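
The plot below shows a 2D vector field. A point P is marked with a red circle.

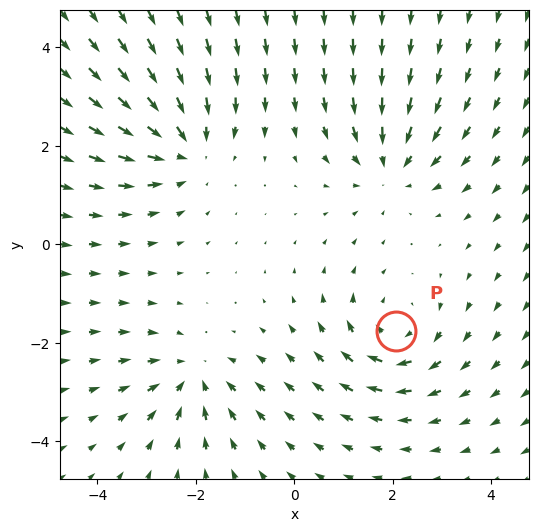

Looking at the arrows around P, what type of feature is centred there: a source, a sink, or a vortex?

vortex

At P (2.1, -1.8) the arrows circulate clockwise. Divergence ≈0, curl about -4 — near-zero divergence with nonzero curl is a vortex.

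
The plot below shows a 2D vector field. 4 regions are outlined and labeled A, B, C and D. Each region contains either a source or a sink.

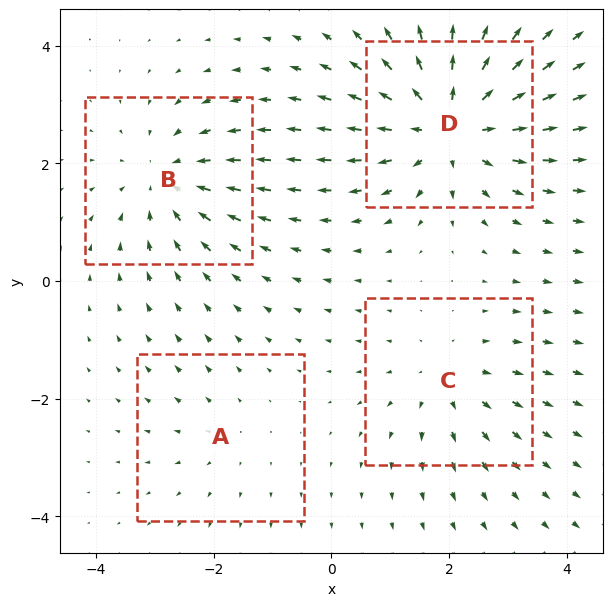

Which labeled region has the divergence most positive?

Divergence at each region's feature centre — A: about +2, B: about -4, C: about +3, D: about +6. Region D is most positive.

D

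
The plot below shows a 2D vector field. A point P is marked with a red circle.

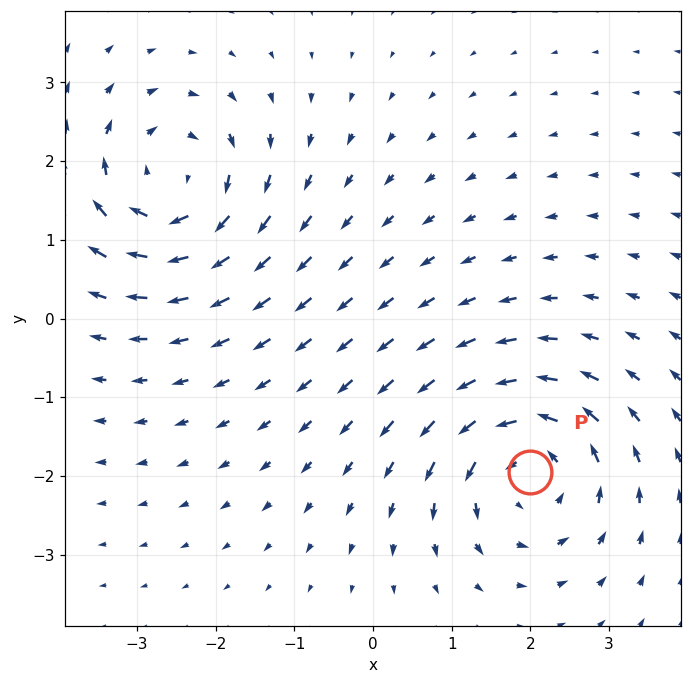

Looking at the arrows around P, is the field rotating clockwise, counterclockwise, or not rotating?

counterclockwise

Near P at (2.0, -2.0) the arrows circulate counterclockwise. The curl (z-component) there is about +4; positive curl means counterclockwise rotation.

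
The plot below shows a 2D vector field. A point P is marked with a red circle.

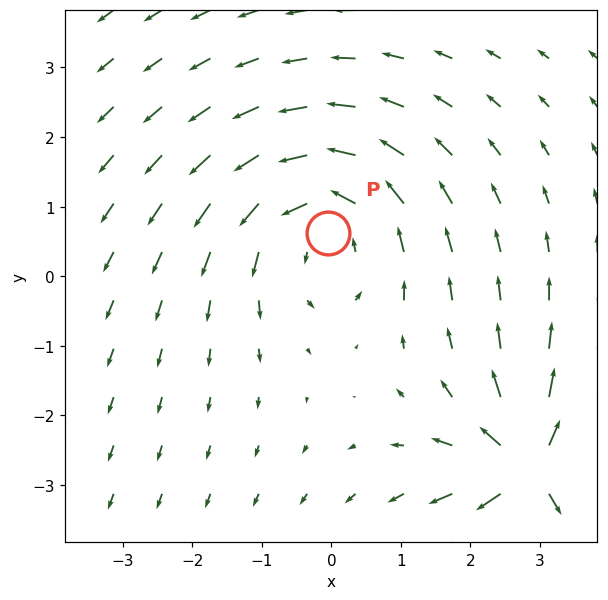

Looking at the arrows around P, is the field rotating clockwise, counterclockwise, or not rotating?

counterclockwise

Near P at (-0.0, 0.6) the arrows circulate counterclockwise. The curl (z-component) there is about +3; positive curl means counterclockwise rotation.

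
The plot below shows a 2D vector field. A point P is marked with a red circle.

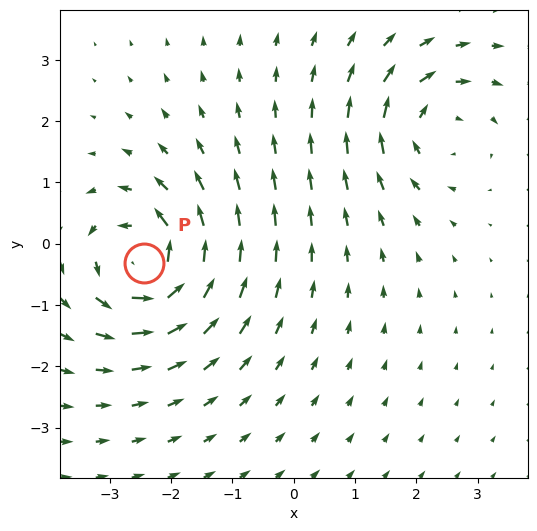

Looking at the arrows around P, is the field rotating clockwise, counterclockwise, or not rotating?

counterclockwise

Near P at (-2.4, -0.3) the arrows circulate counterclockwise. The curl (z-component) there is about +6; positive curl means counterclockwise rotation.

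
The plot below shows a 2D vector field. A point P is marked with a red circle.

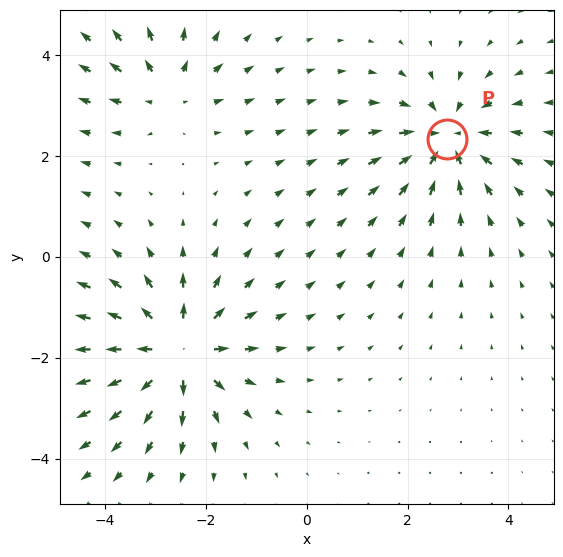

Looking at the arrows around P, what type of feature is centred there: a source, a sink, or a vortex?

At P (2.8, 2.3) the arrows converge inward. Divergence about -5, curl ≈0 — negative divergence with near-zero curl is a sink.

sink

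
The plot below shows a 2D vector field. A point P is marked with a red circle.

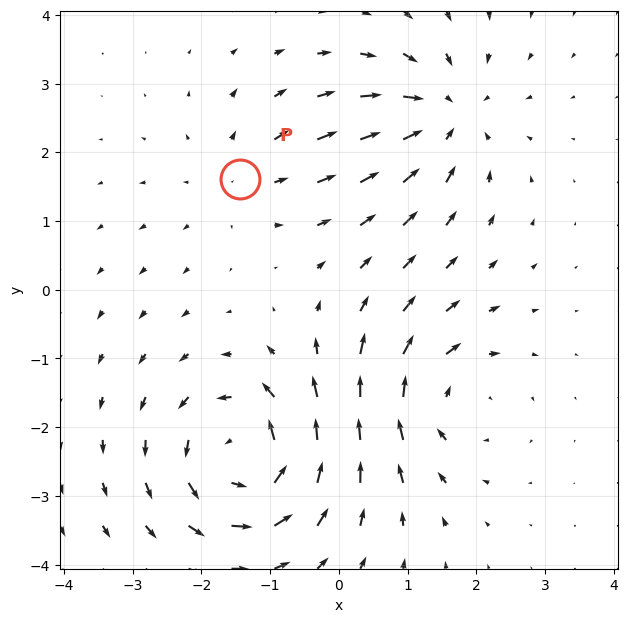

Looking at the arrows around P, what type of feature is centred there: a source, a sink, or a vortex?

source

At P (-1.4, 1.6) the arrows spread outward. Divergence about +2, curl ≈0 — positive divergence with near-zero curl is a source.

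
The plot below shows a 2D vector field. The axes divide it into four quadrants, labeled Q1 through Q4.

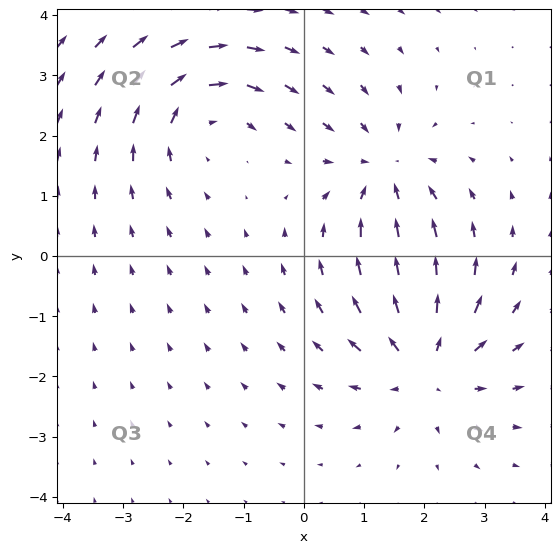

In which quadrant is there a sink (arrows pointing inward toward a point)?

Q1

The sink sits at approximately (1.3, 1.4), which lies in quadrant Q1. The divergence there is about -4, negative as expected for a sink.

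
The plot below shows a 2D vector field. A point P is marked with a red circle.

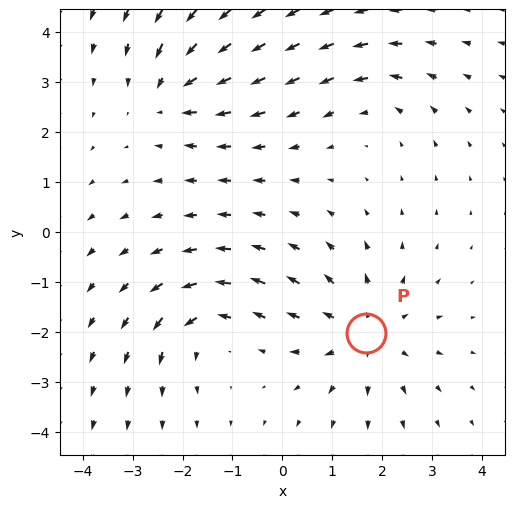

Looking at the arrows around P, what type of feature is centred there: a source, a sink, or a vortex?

source

At P (1.7, -2.0) the arrows spread outward. Divergence about +3, curl ≈0 — positive divergence with near-zero curl is a source.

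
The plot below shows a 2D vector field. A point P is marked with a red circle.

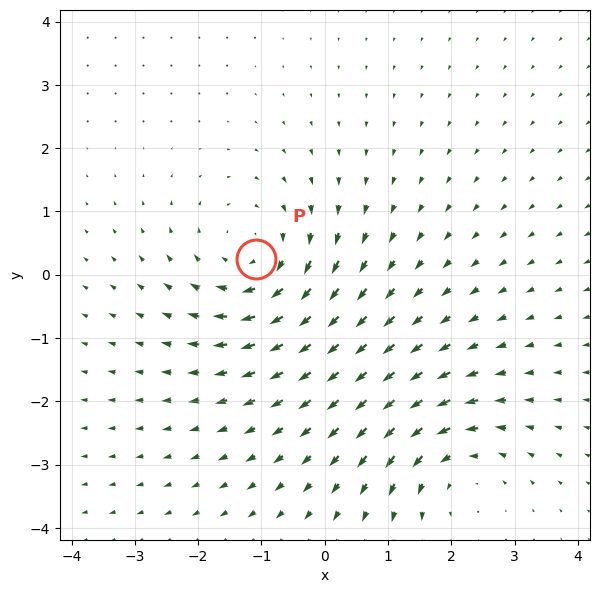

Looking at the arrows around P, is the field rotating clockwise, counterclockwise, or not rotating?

clockwise

Near P at (-1.1, 0.3) the arrows circulate clockwise. The curl (z-component) there is about -3; negative curl means clockwise rotation.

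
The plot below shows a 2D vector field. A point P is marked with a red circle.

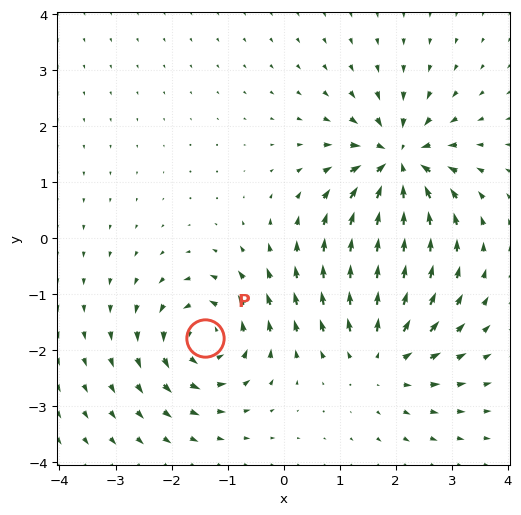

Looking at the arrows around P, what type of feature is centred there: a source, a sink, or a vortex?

vortex

At P (-1.4, -1.8) the arrows circulate counterclockwise. Divergence ≈0, curl about +5 — near-zero divergence with nonzero curl is a vortex.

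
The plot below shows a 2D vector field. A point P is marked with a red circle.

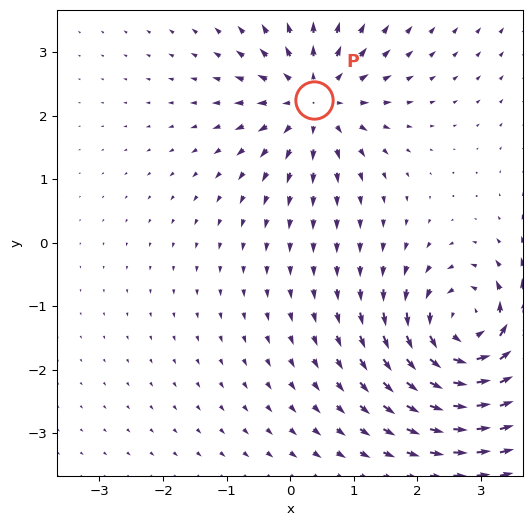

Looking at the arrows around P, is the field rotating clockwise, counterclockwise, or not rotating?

not rotating

Near P at (0.4, 2.2) the arrows show no circulation. The curl there is ≈0.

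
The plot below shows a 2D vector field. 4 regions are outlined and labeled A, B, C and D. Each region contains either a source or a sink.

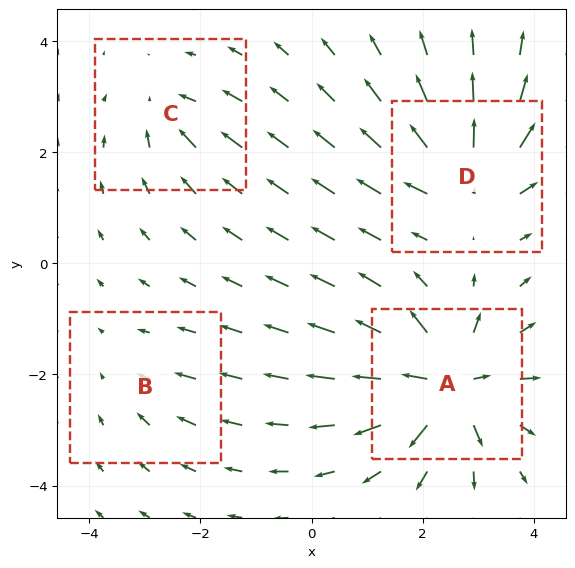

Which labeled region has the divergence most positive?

A

Divergence at each region's feature centre — A: about +9, B: about -2, C: about -4, D: about +7. Region A is most positive.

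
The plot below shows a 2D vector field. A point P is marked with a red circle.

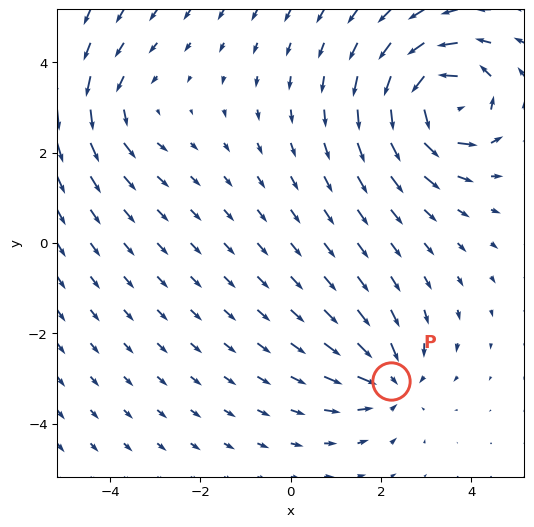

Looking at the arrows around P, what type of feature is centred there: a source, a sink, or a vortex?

At P (2.2, -3.0) the arrows converge inward. Divergence about -3, curl ≈0 — negative divergence with near-zero curl is a sink.

sink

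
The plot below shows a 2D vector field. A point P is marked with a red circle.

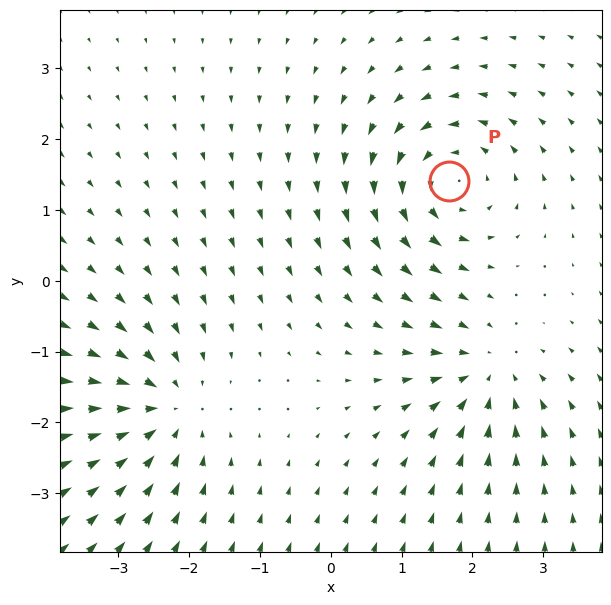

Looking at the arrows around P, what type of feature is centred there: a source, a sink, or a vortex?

vortex

At P (1.7, 1.4) the arrows circulate counterclockwise. Divergence ≈0, curl about +6 — near-zero divergence with nonzero curl is a vortex.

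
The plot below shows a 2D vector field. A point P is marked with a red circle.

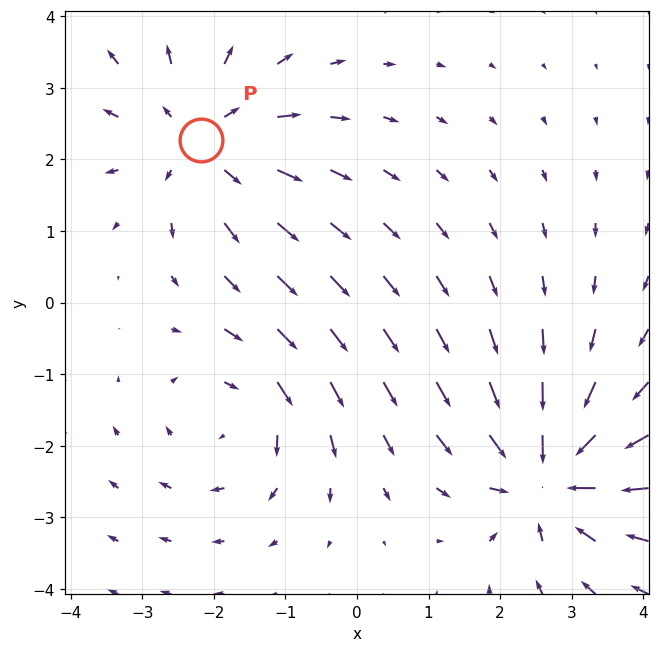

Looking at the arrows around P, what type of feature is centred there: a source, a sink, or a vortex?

source

At P (-2.2, 2.3) the arrows spread outward. Divergence about +4, curl ≈0 — positive divergence with near-zero curl is a source.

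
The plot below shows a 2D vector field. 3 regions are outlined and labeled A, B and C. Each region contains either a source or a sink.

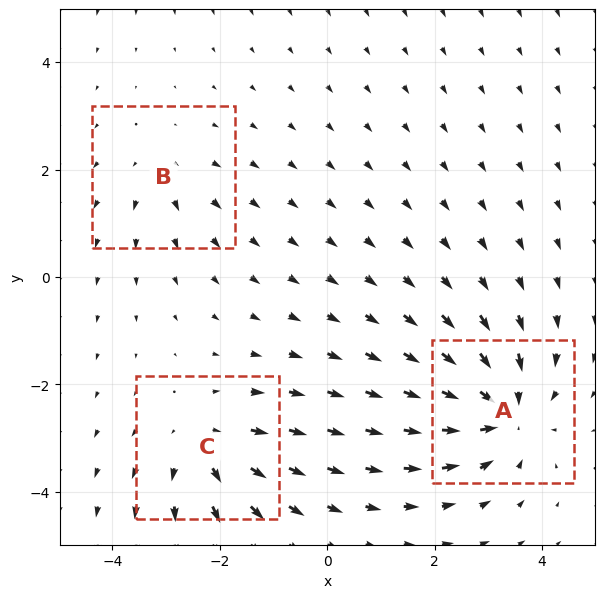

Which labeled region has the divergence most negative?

Divergence at each region's feature centre — A: about -5, B: about +2, C: about +4. Region A is most negative.

A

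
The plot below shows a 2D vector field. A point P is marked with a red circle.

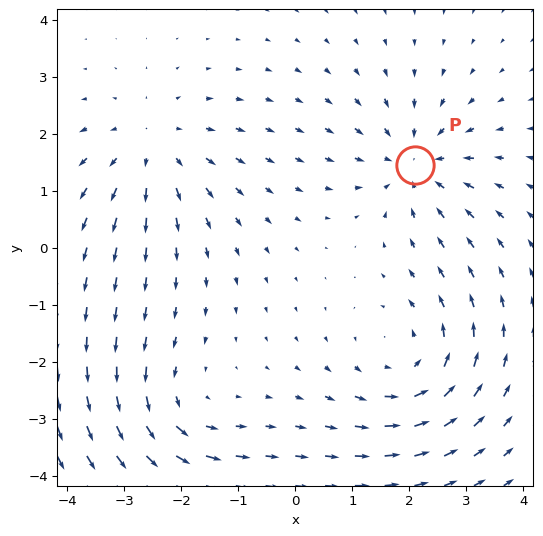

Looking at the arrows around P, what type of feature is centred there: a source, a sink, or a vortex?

sink

At P (2.1, 1.5) the arrows converge inward. Divergence about -4, curl ≈0 — negative divergence with near-zero curl is a sink.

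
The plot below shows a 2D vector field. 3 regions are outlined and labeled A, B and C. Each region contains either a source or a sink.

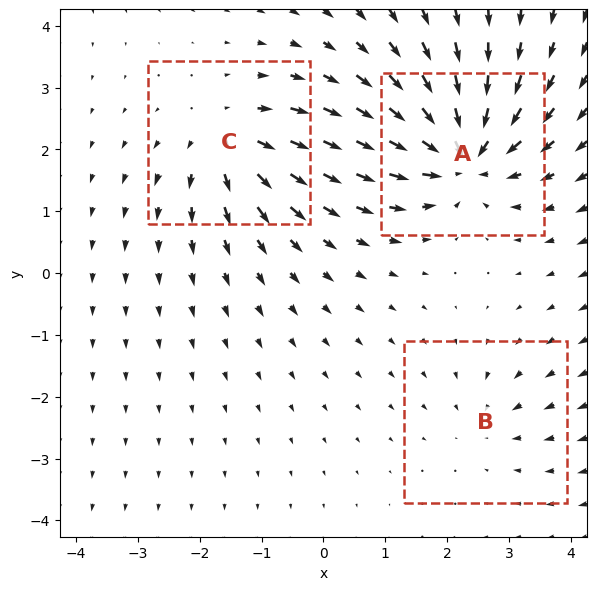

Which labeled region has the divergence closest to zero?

B

Divergence at each region's feature centre — A: about -6, B: about -2, C: about +4. Region B is closest to zero.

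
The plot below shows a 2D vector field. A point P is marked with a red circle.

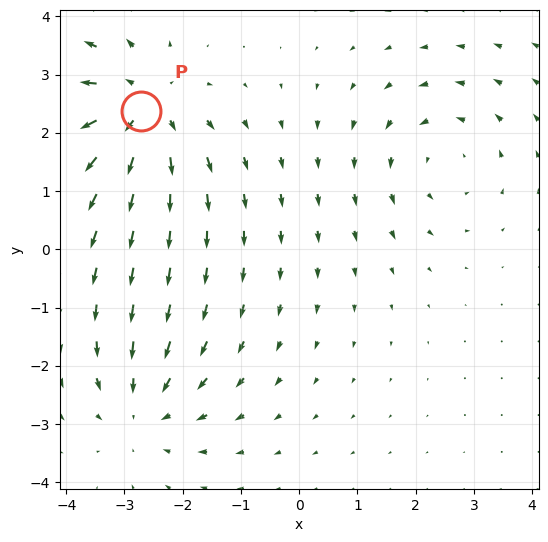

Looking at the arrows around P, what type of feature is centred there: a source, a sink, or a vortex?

At P (-2.7, 2.4) the arrows spread outward. Divergence about +4, curl ≈0 — positive divergence with near-zero curl is a source.

source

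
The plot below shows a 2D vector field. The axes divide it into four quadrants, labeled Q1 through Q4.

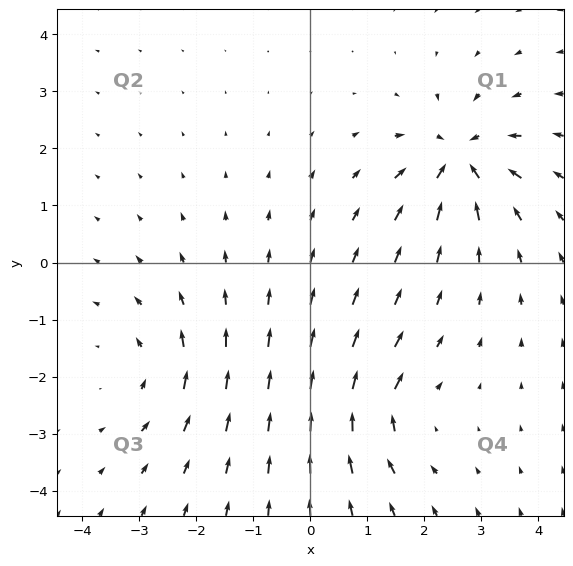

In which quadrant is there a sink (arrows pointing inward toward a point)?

The sink sits at approximately (2.6, 1.8), which lies in quadrant Q1. The divergence there is about -6, negative as expected for a sink.

Q1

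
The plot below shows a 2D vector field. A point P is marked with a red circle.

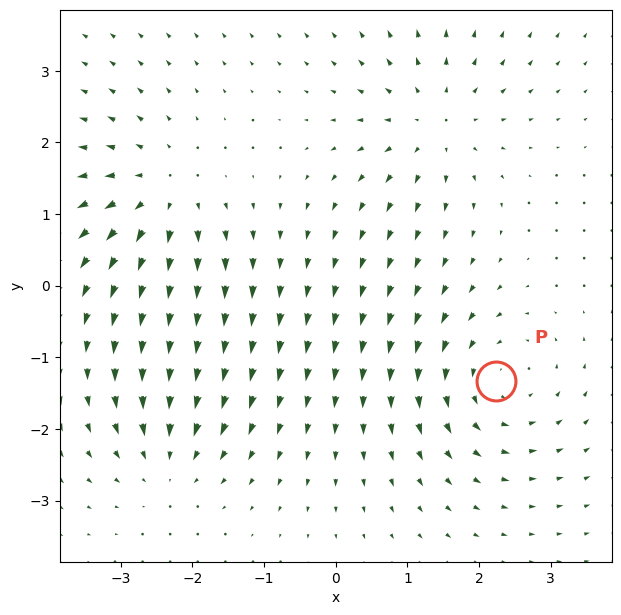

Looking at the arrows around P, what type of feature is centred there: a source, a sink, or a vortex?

vortex

At P (2.2, -1.3) the arrows circulate counterclockwise. Divergence ≈0, curl about +5 — near-zero divergence with nonzero curl is a vortex.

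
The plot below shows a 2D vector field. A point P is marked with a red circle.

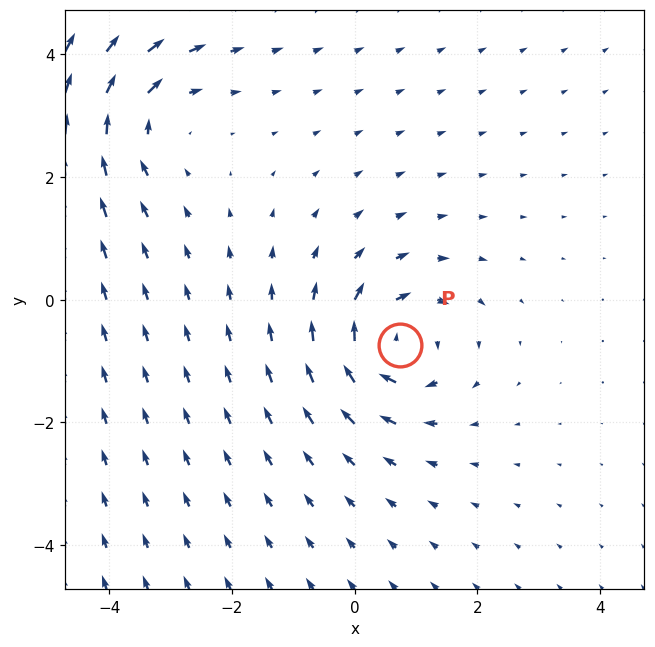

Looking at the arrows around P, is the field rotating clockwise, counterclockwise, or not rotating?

clockwise

Near P at (0.7, -0.7) the arrows circulate clockwise. The curl (z-component) there is about -4; negative curl means clockwise rotation.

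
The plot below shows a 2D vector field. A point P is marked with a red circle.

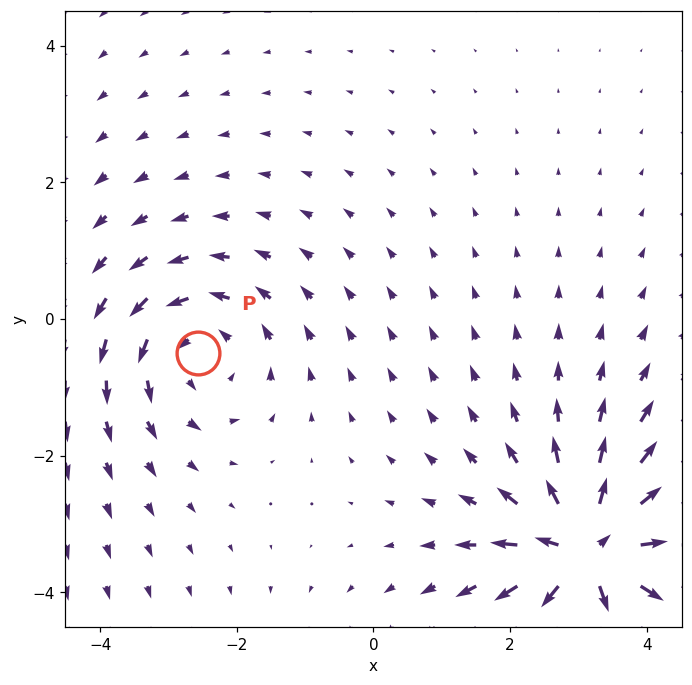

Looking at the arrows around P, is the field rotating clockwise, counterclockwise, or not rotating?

counterclockwise

Near P at (-2.6, -0.5) the arrows circulate counterclockwise. The curl (z-component) there is about +3; positive curl means counterclockwise rotation.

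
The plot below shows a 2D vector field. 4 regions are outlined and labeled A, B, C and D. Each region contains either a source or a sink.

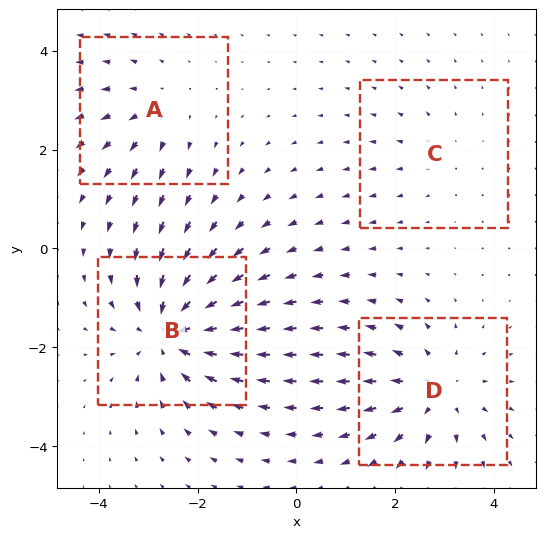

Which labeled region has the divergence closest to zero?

C

Divergence at each region's feature centre — A: about +3, B: about -6, C: about +2, D: about +5. Region C is closest to zero.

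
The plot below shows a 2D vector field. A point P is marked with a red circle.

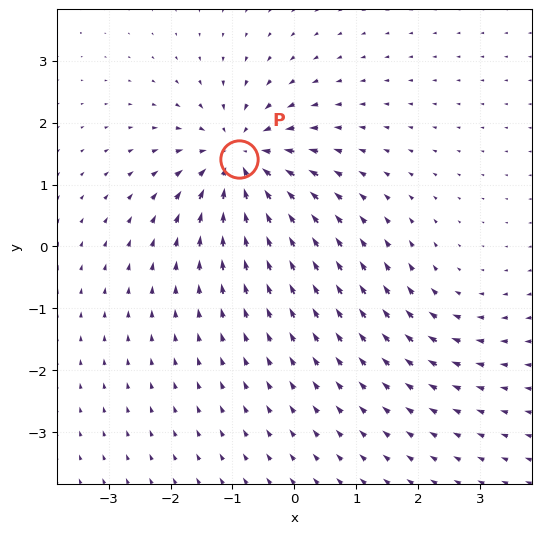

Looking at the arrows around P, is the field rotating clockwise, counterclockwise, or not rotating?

not rotating

Near P at (-0.9, 1.4) the arrows show no circulation. The curl there is ≈0.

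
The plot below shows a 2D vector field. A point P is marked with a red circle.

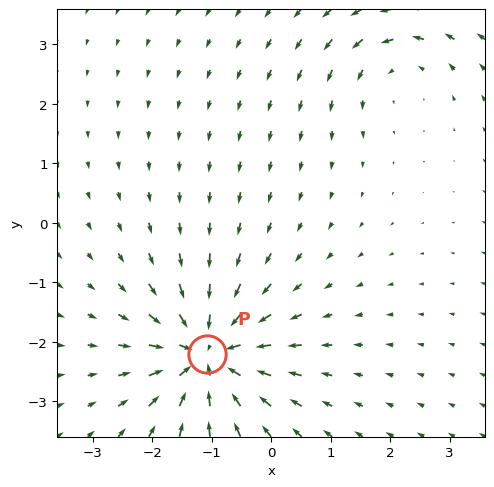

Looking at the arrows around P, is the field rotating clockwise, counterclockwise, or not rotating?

Near P at (-1.1, -2.2) the arrows show no circulation. The curl there is ≈0.

not rotating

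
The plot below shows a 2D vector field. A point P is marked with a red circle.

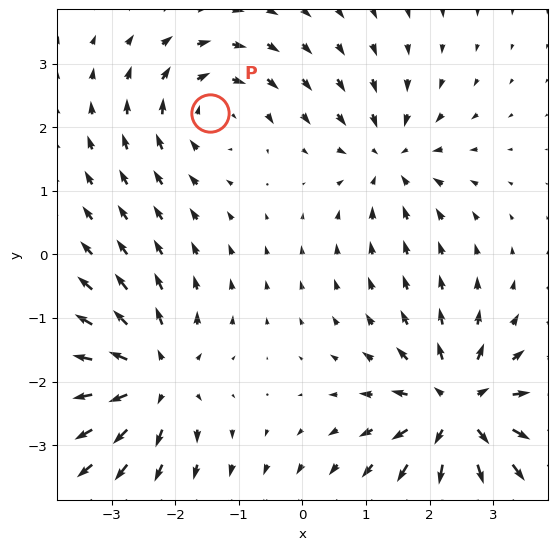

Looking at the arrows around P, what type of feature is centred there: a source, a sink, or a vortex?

At P (-1.4, 2.2) the arrows circulate clockwise. Divergence ≈0, curl about -4 — near-zero divergence with nonzero curl is a vortex.

vortex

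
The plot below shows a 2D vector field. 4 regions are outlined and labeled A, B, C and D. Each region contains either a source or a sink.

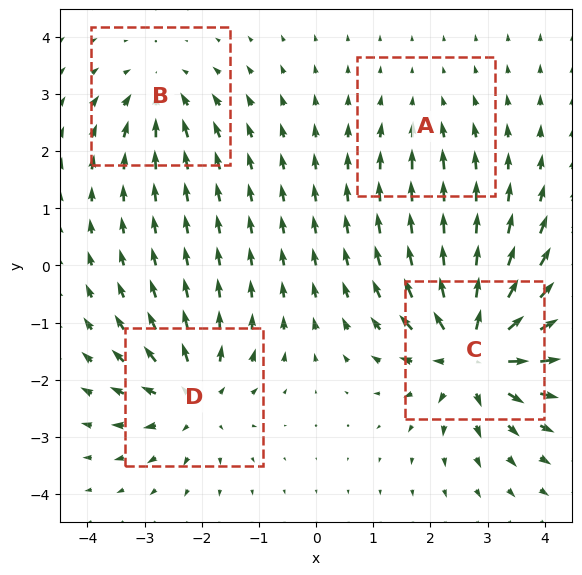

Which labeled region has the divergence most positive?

C

Divergence at each region's feature centre — A: about -2, B: about -4, C: about +9, D: about +6. Region C is most positive.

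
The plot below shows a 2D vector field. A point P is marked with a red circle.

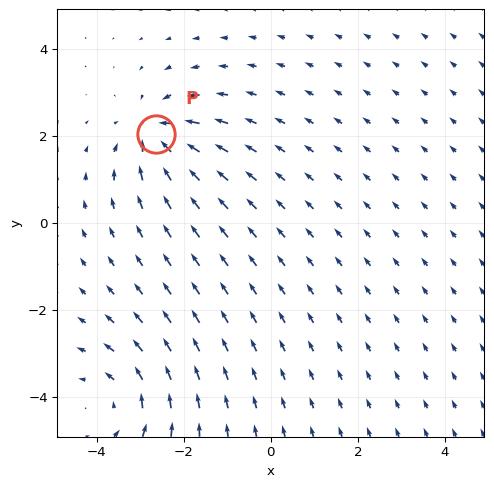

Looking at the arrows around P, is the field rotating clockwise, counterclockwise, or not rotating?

Near P at (-2.6, 2.1) the arrows show no circulation. The curl there is ≈0.

not rotating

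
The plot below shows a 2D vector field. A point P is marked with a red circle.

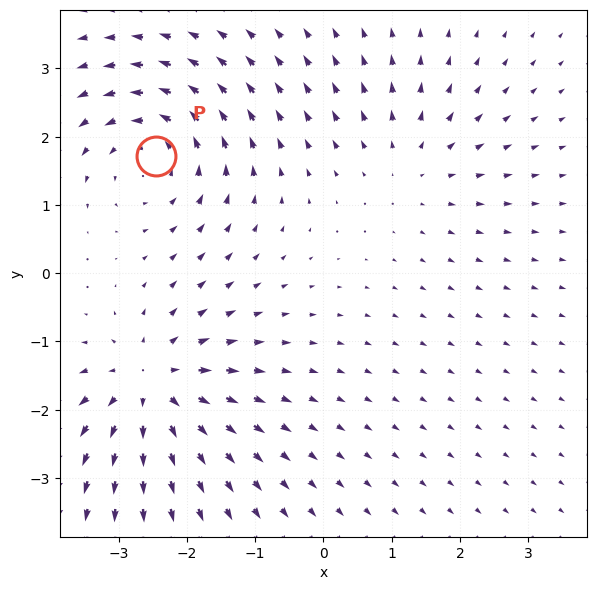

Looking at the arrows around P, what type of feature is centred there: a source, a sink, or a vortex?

vortex

At P (-2.5, 1.7) the arrows circulate counterclockwise. Divergence ≈0, curl about +4 — near-zero divergence with nonzero curl is a vortex.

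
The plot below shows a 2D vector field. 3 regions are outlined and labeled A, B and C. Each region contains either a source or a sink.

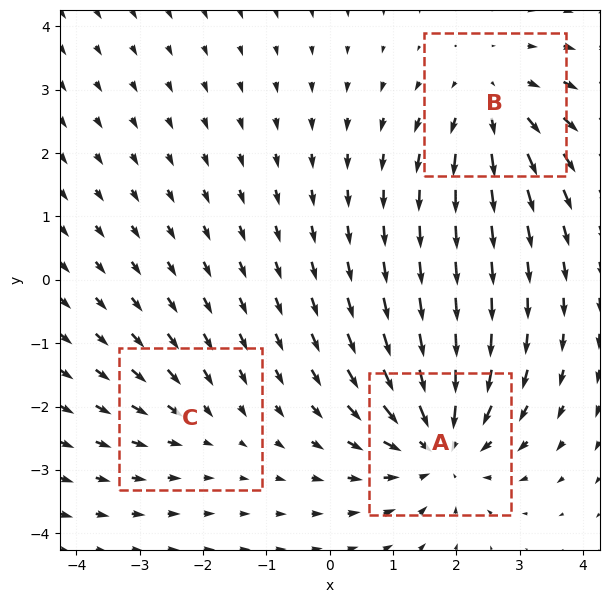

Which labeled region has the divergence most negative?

Divergence at each region's feature centre — A: about -5, B: about +3, C: about -2. Region A is most negative.

A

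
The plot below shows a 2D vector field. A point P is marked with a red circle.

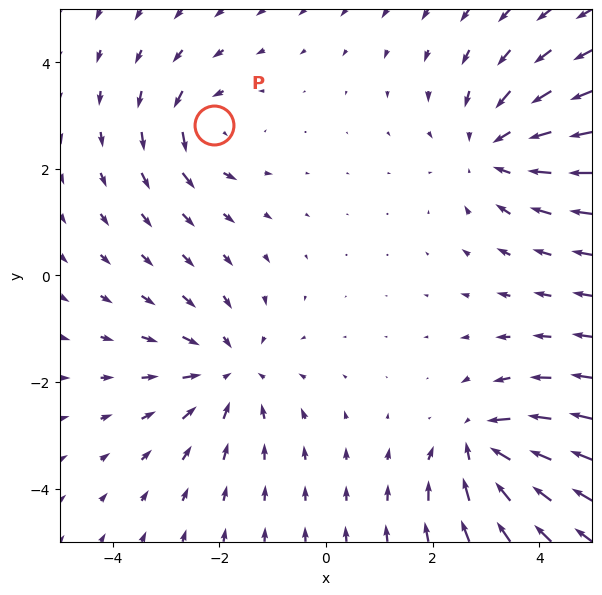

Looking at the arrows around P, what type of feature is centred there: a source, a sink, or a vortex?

At P (-2.1, 2.8) the arrows circulate counterclockwise. Divergence ≈0, curl about +4 — near-zero divergence with nonzero curl is a vortex.

vortex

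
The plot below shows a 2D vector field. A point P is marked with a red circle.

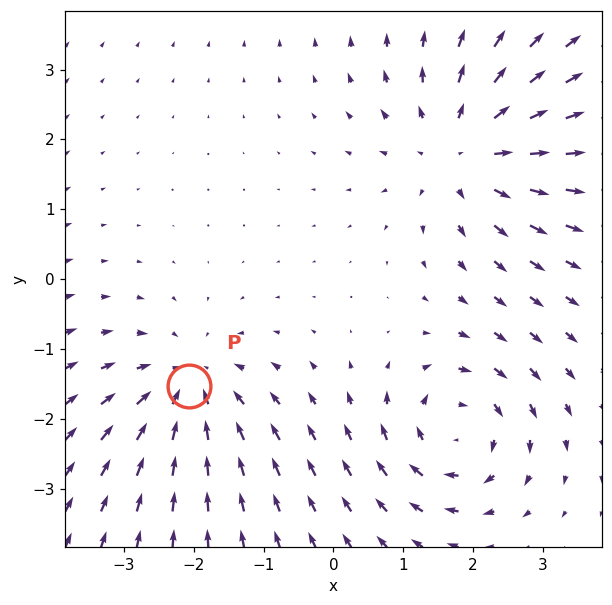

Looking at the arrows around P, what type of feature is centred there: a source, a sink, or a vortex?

sink

At P (-2.1, -1.5) the arrows converge inward. Divergence about -4, curl ≈0 — negative divergence with near-zero curl is a sink.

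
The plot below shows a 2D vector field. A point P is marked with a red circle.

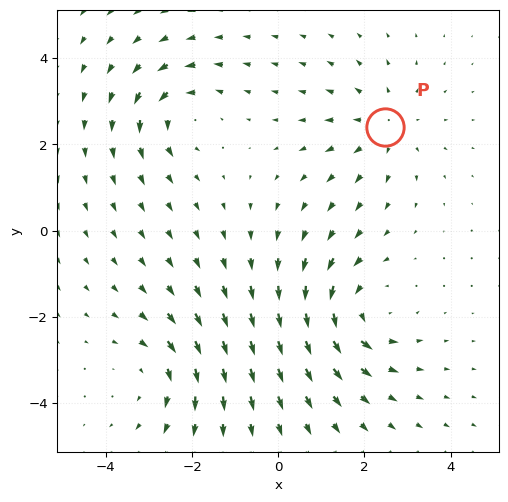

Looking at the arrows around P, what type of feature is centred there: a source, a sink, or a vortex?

source

At P (2.5, 2.4) the arrows spread outward. Divergence about +3, curl ≈0 — positive divergence with near-zero curl is a source.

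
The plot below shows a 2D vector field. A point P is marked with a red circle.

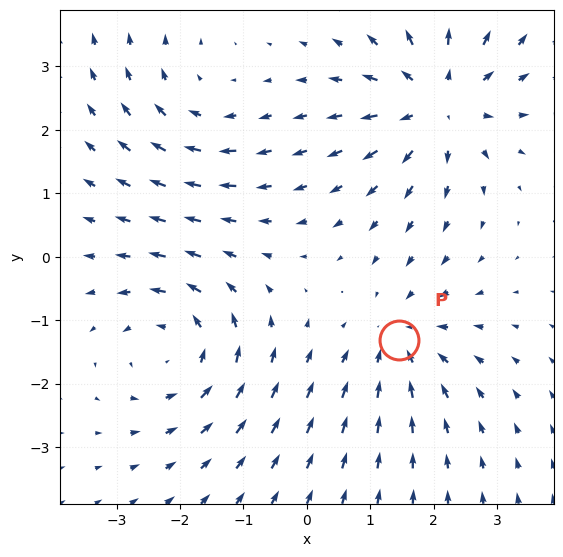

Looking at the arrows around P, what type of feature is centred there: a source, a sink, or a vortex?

At P (1.5, -1.3) the arrows converge inward. Divergence about -4, curl ≈0 — negative divergence with near-zero curl is a sink.

sink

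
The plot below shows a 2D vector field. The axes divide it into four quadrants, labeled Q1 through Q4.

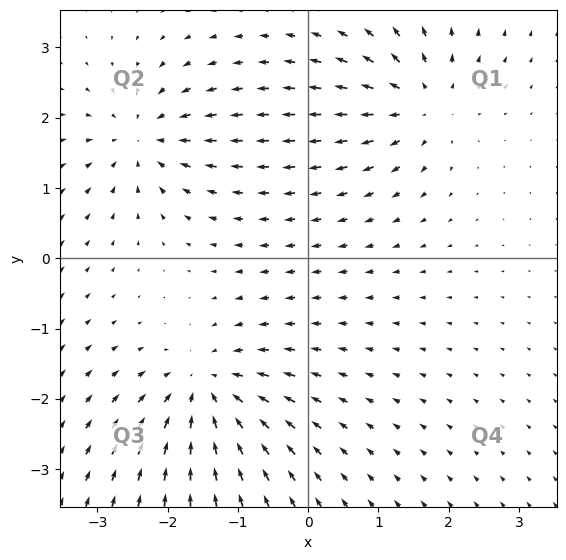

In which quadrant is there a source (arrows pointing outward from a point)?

The source sits at approximately (1.6, 2.2), which lies in quadrant Q1. The divergence there is about +4, positive as expected for a source.

Q1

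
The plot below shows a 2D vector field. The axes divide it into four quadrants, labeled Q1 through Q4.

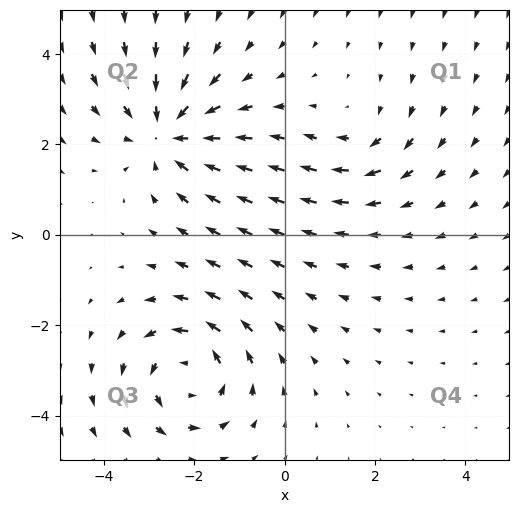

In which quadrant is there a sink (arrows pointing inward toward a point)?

The sink sits at approximately (-2.6, 2.2), which lies in quadrant Q2. The divergence there is about -4, negative as expected for a sink.

Q2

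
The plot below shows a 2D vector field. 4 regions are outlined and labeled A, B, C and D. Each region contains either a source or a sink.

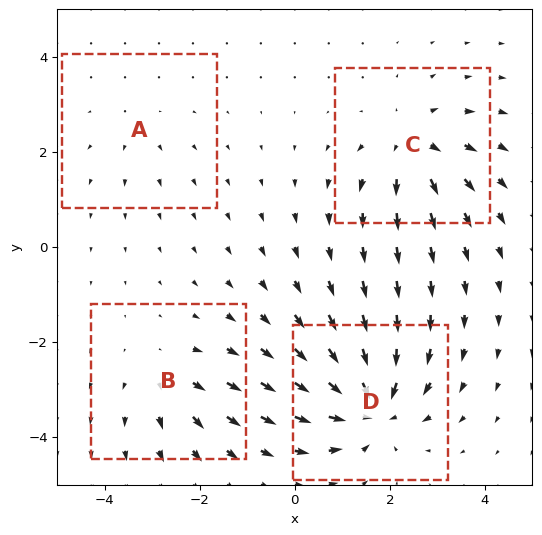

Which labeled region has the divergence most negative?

D

Divergence at each region's feature centre — A: about +2, B: about +4, C: about +5, D: about -8. Region D is most negative.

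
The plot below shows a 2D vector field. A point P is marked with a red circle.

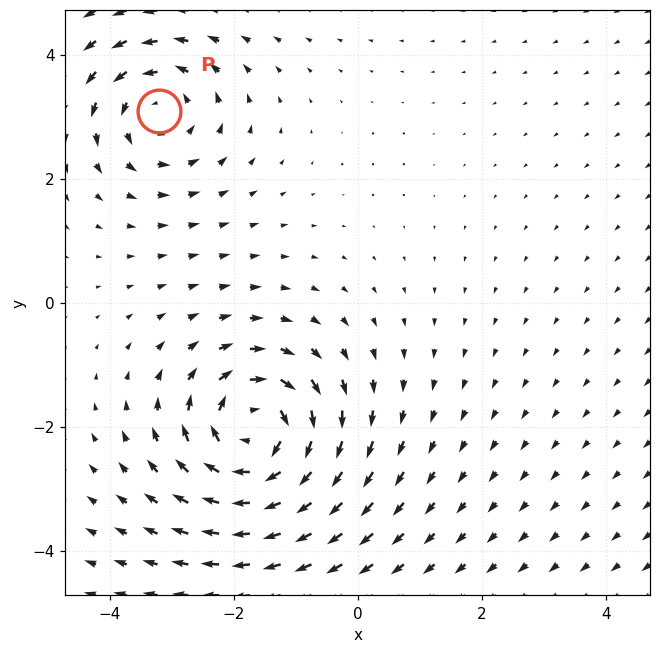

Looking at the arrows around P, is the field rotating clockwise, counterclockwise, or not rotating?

Near P at (-3.2, 3.1) the arrows circulate counterclockwise. The curl (z-component) there is about +4; positive curl means counterclockwise rotation.

counterclockwise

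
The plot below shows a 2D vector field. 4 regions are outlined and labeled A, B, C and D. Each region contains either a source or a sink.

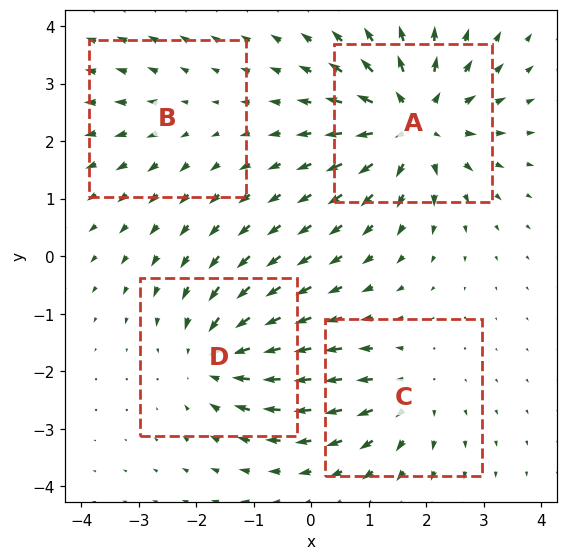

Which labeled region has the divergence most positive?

A

Divergence at each region's feature centre — A: about +7, B: about +2, C: about +4, D: about -5. Region A is most positive.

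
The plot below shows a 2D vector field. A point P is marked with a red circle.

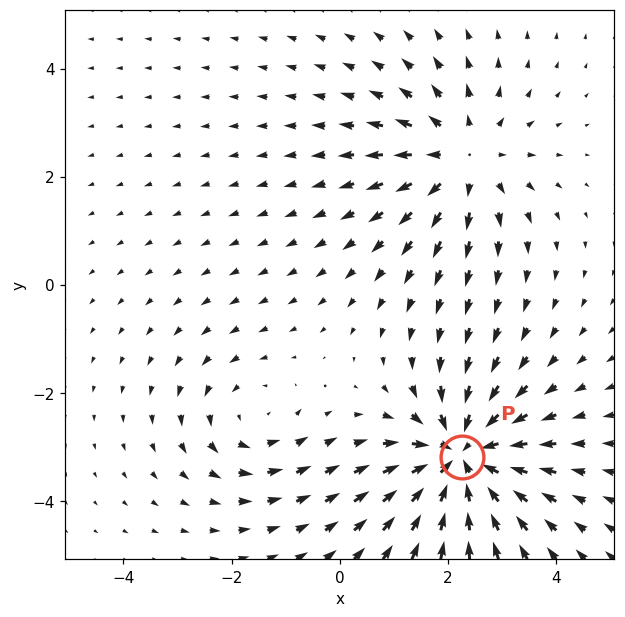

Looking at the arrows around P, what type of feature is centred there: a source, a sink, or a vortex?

sink

At P (2.3, -3.2) the arrows converge inward. Divergence about -5, curl ≈0 — negative divergence with near-zero curl is a sink.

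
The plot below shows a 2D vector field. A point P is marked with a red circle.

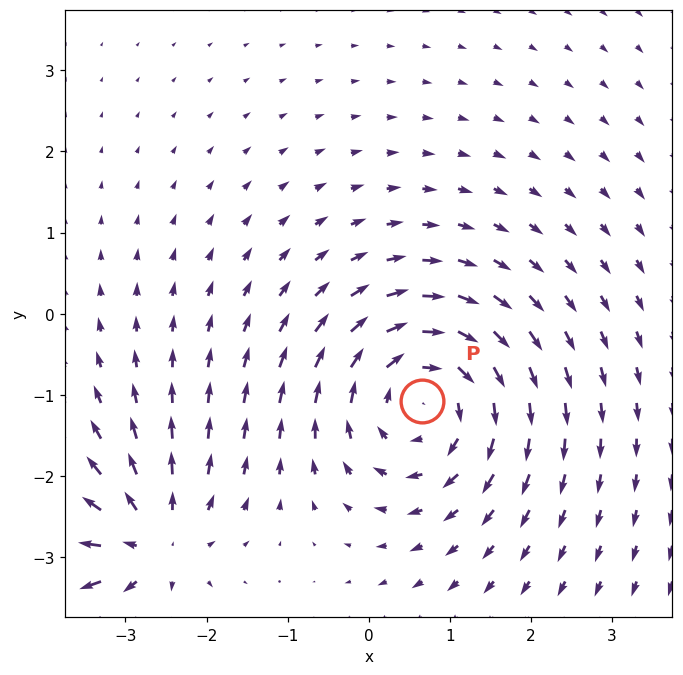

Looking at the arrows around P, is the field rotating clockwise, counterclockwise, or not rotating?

clockwise

Near P at (0.7, -1.1) the arrows circulate clockwise. The curl (z-component) there is about -4; negative curl means clockwise rotation.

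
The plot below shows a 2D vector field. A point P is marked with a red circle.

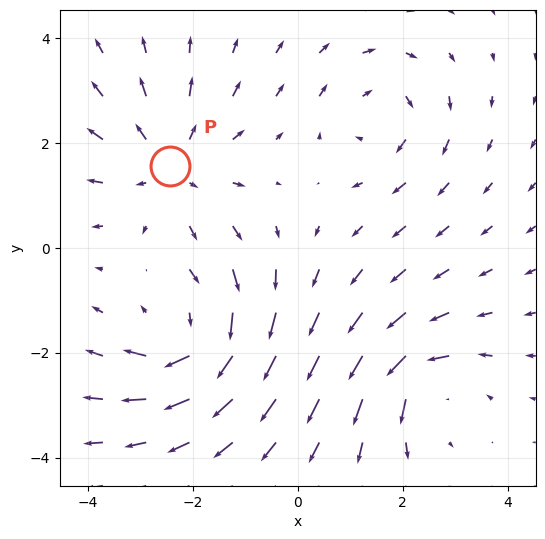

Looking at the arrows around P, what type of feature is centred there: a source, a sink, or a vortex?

At P (-2.4, 1.5) the arrows spread outward. Divergence about +4, curl ≈0 — positive divergence with near-zero curl is a source.

source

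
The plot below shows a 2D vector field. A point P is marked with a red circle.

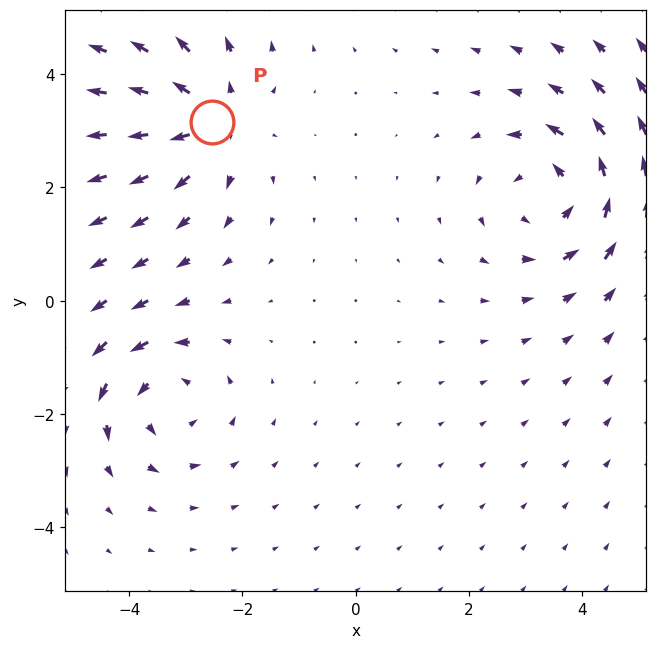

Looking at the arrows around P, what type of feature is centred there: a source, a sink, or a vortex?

At P (-2.5, 3.2) the arrows spread outward. Divergence about +3, curl ≈0 — positive divergence with near-zero curl is a source.

source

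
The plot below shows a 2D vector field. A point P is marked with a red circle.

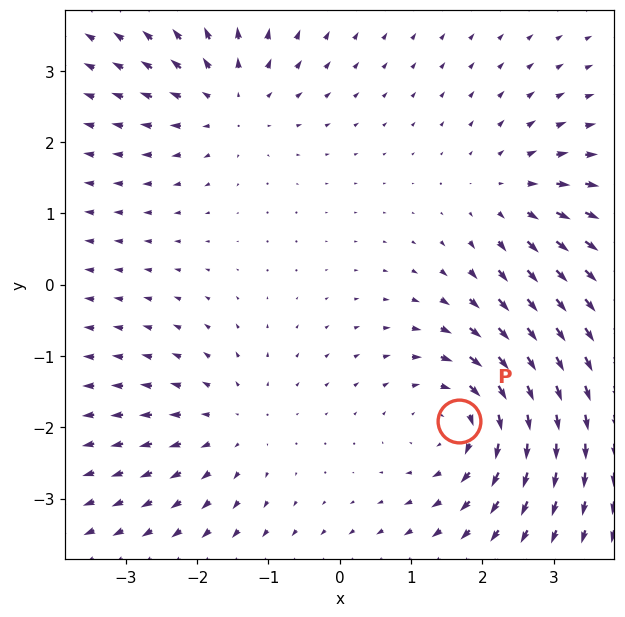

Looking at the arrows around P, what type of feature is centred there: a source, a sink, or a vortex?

vortex

At P (1.7, -1.9) the arrows circulate clockwise. Divergence ≈0, curl about -4 — near-zero divergence with nonzero curl is a vortex.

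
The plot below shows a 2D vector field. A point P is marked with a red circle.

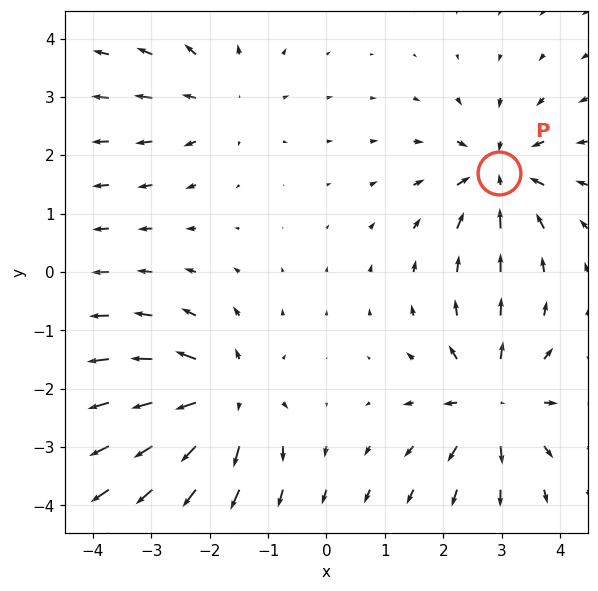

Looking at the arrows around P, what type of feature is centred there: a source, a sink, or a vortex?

sink

At P (3.0, 1.7) the arrows converge inward. Divergence about -4, curl ≈0 — negative divergence with near-zero curl is a sink.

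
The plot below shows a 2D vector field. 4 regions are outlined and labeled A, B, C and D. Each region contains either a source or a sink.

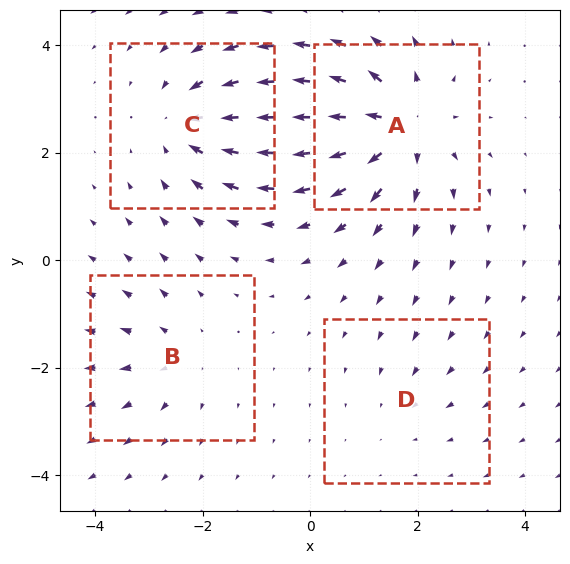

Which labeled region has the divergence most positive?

Divergence at each region's feature centre — A: about +6, B: about +3, C: about -5, D: about -2. Region A is most positive.

A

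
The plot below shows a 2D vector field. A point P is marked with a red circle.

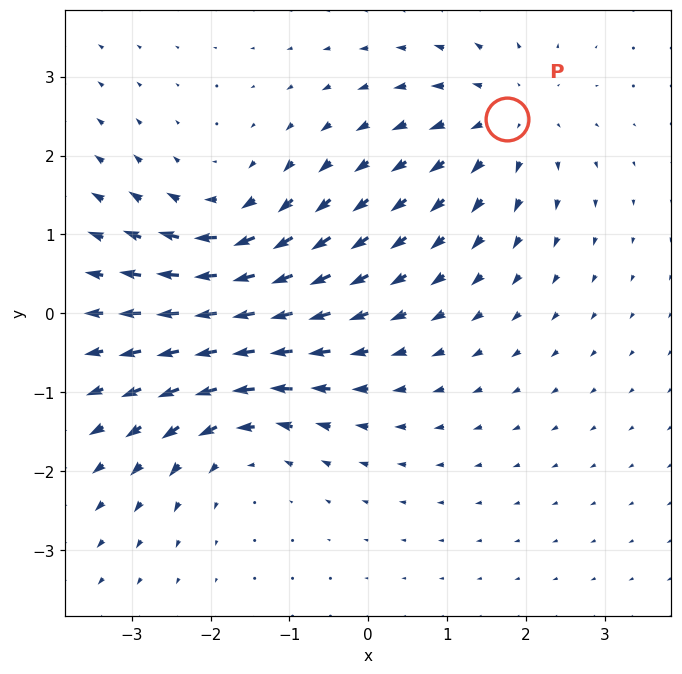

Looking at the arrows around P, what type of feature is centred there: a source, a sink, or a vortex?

source

At P (1.8, 2.5) the arrows spread outward. Divergence about +4, curl ≈0 — positive divergence with near-zero curl is a source.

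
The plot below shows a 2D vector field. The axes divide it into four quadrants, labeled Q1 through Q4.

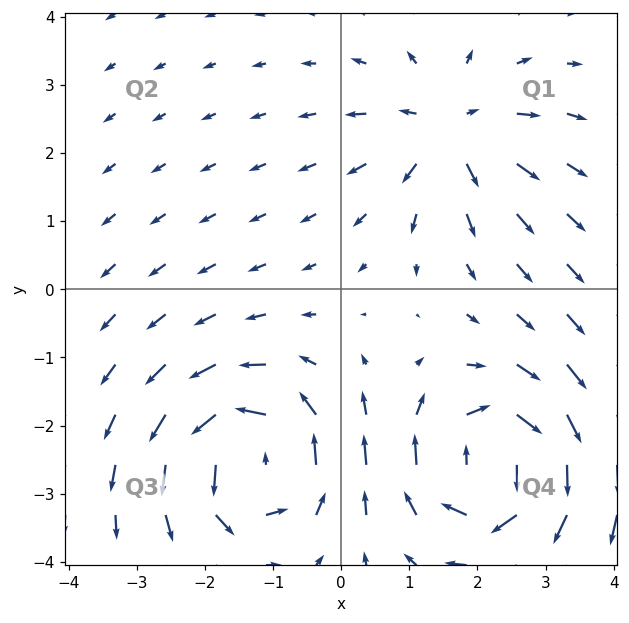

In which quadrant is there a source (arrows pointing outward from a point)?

Q1

The source sits at approximately (1.6, 2.3), which lies in quadrant Q1. The divergence there is about +4, positive as expected for a source.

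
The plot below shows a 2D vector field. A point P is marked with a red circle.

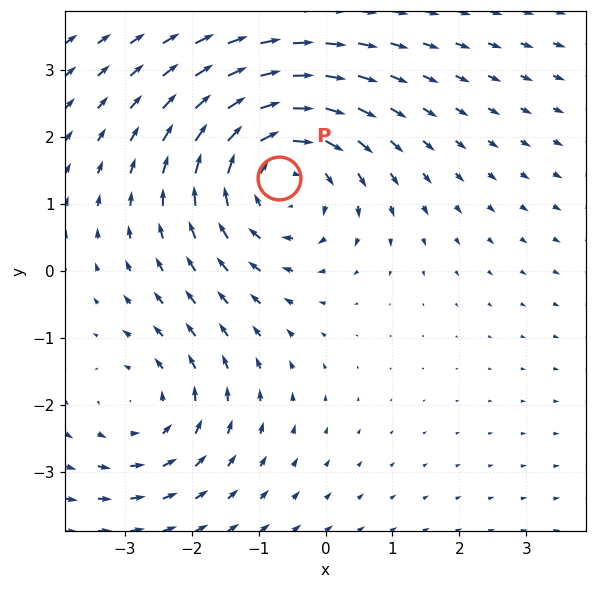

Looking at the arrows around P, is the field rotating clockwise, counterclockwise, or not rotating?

clockwise

Near P at (-0.7, 1.4) the arrows circulate clockwise. The curl (z-component) there is about -4; negative curl means clockwise rotation.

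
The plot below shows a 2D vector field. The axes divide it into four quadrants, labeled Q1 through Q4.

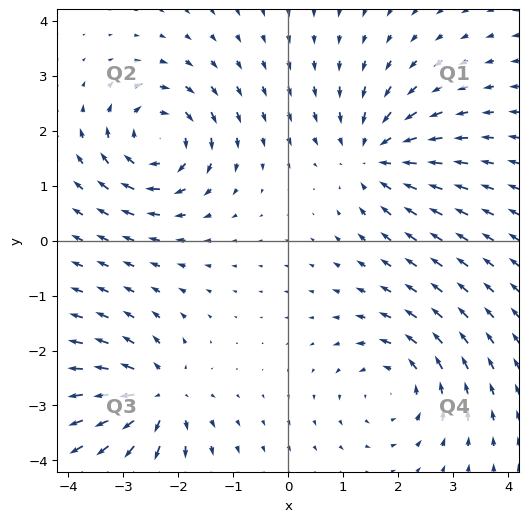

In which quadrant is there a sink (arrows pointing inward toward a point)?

Q1

The sink sits at approximately (1.6, 1.5), which lies in quadrant Q1. The divergence there is about -4, negative as expected for a sink.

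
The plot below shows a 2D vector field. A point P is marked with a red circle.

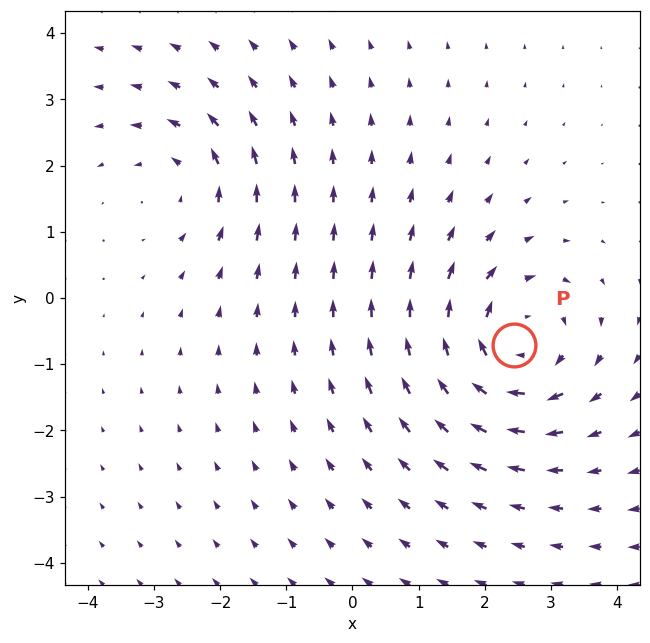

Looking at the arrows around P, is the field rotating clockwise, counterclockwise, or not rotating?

clockwise

Near P at (2.4, -0.7) the arrows circulate clockwise. The curl (z-component) there is about -5; negative curl means clockwise rotation.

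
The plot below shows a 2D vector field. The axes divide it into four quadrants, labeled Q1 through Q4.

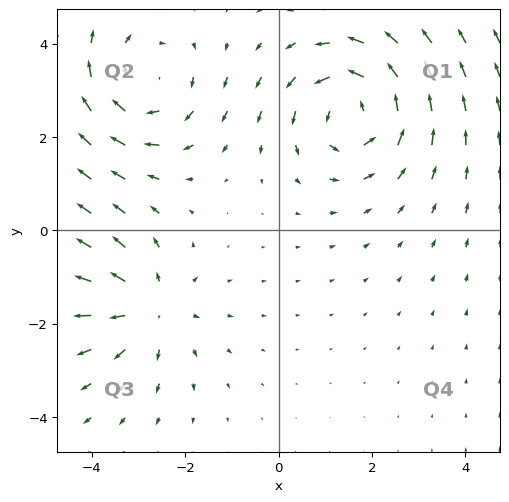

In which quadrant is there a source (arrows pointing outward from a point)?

The source sits at approximately (-2.8, -1.7), which lies in quadrant Q3. The divergence there is about +3, positive as expected for a source.

Q3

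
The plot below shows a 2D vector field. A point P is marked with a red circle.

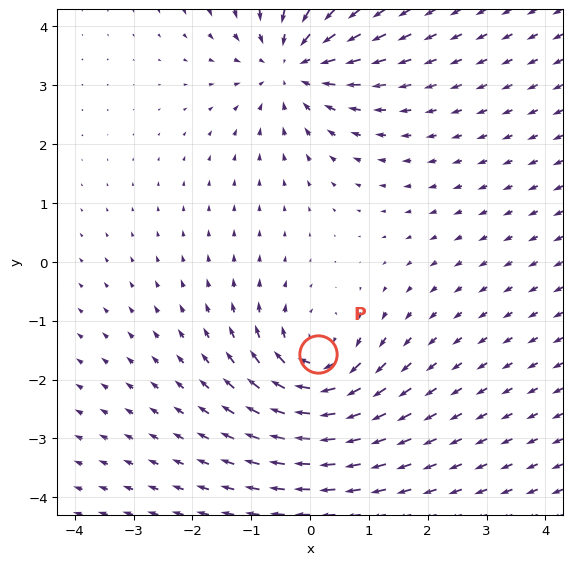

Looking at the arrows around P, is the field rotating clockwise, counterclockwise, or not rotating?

Near P at (0.1, -1.6) the arrows circulate clockwise. The curl (z-component) there is about -3; negative curl means clockwise rotation.

clockwise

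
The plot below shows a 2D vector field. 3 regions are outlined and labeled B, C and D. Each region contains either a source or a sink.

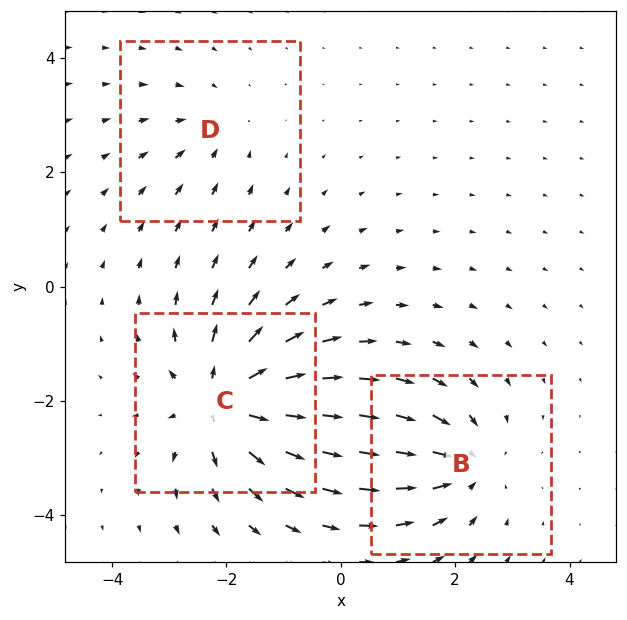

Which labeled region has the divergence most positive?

Divergence at each region's feature centre — B: about -3, C: about +5, D: about -2. Region C is most positive.

C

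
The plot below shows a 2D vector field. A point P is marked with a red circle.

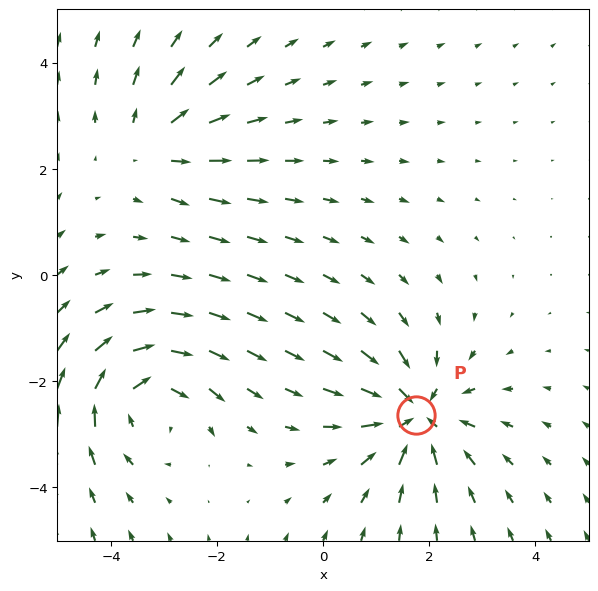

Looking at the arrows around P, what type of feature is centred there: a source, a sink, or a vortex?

At P (1.7, -2.6) the arrows converge inward. Divergence about -5, curl ≈0 — negative divergence with near-zero curl is a sink.

sink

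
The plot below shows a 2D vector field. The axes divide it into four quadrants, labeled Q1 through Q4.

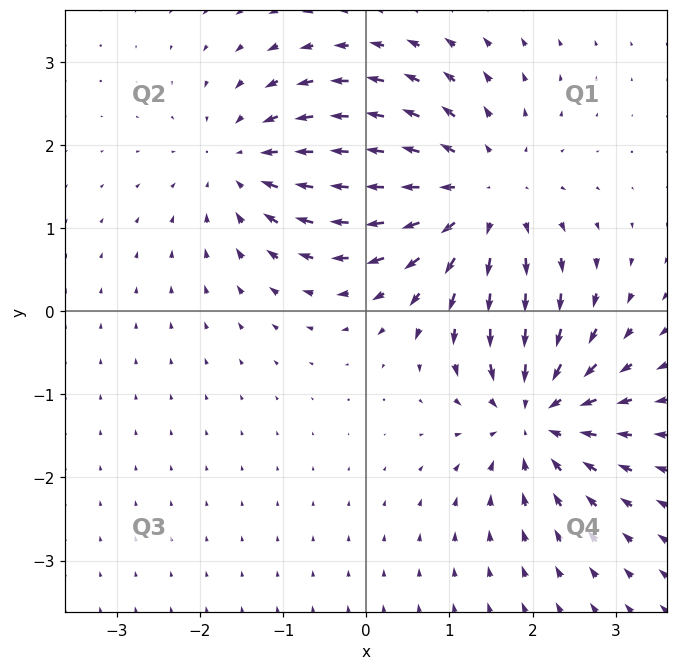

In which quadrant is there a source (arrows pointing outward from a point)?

Q1

The source sits at approximately (1.3, 1.4), which lies in quadrant Q1. The divergence there is about +3, positive as expected for a source.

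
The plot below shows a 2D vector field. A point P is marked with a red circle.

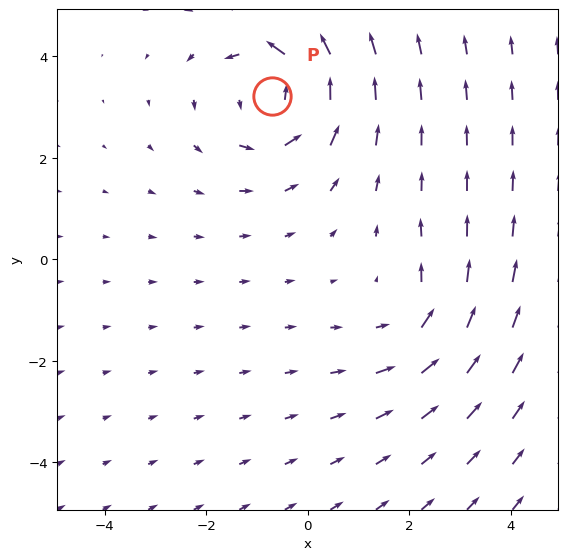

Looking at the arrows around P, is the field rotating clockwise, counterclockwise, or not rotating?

Near P at (-0.7, 3.2) the arrows circulate counterclockwise. The curl (z-component) there is about +5; positive curl means counterclockwise rotation.

counterclockwise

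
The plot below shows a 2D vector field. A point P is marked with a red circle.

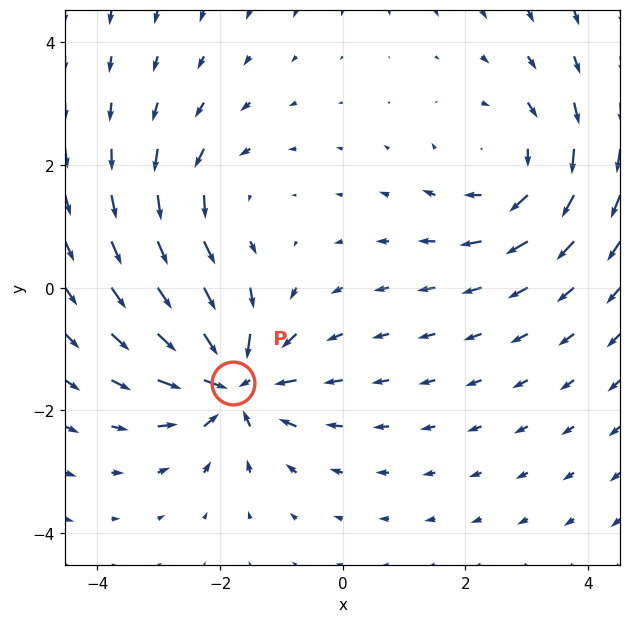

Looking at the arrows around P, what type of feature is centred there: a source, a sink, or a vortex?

At P (-1.8, -1.5) the arrows converge inward. Divergence about -7, curl ≈0 — negative divergence with near-zero curl is a sink.

sink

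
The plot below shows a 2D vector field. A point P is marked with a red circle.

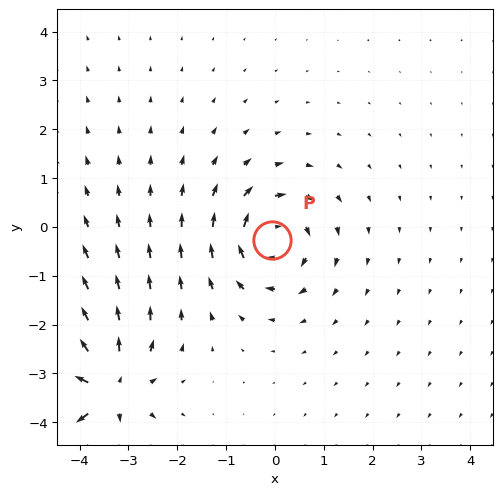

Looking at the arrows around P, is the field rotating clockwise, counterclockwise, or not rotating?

clockwise

Near P at (-0.1, -0.3) the arrows circulate clockwise. The curl (z-component) there is about -5; negative curl means clockwise rotation.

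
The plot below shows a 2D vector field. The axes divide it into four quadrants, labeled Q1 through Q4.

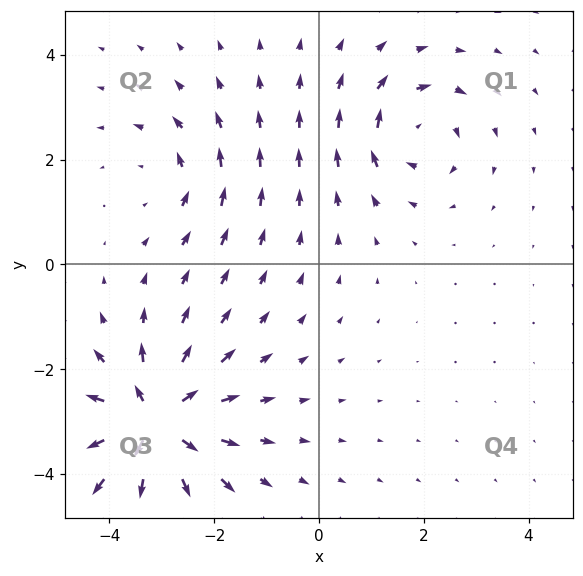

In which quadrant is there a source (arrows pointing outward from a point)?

The source sits at approximately (-3.1, -3.0), which lies in quadrant Q3. The divergence there is about +7, positive as expected for a source.

Q3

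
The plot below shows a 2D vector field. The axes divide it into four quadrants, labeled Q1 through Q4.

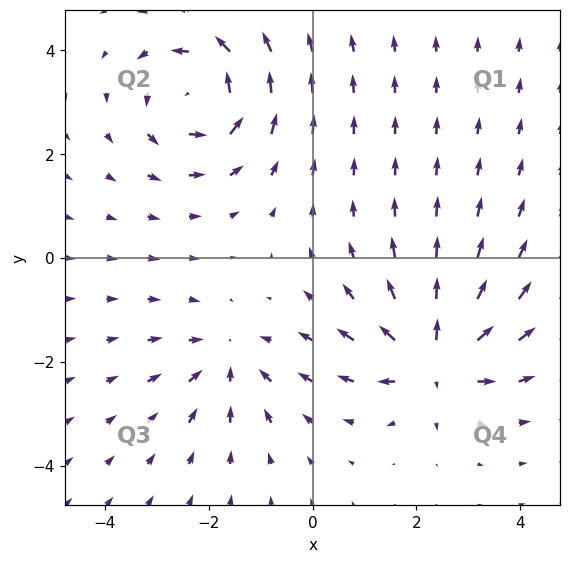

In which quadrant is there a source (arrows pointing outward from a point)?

Q4

The source sits at approximately (2.4, -1.9), which lies in quadrant Q4. The divergence there is about +7, positive as expected for a source.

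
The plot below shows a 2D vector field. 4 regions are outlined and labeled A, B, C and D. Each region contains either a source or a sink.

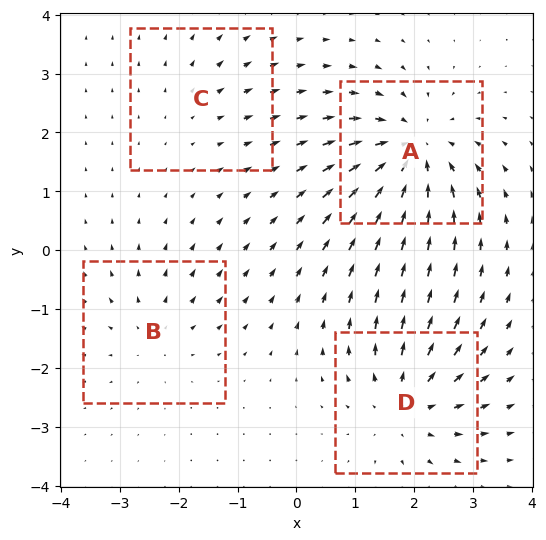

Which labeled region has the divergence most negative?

A

Divergence at each region's feature centre — A: about -7, B: about +3, C: about +2, D: about +5. Region A is most negative.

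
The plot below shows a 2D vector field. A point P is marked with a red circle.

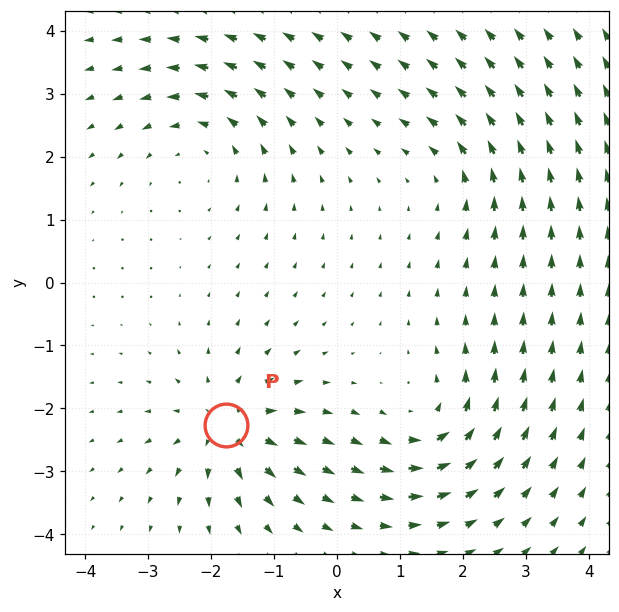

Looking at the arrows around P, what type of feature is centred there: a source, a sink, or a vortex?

At P (-1.8, -2.3) the arrows spread outward. Divergence about +5, curl ≈0 — positive divergence with near-zero curl is a source.

source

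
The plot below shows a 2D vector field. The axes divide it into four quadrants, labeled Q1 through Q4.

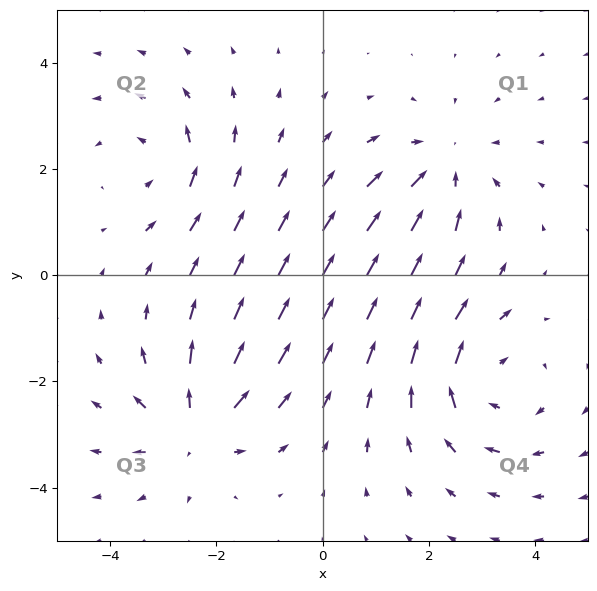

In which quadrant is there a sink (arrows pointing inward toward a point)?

The sink sits at approximately (2.3, 2.0), which lies in quadrant Q1. The divergence there is about -3, negative as expected for a sink.

Q1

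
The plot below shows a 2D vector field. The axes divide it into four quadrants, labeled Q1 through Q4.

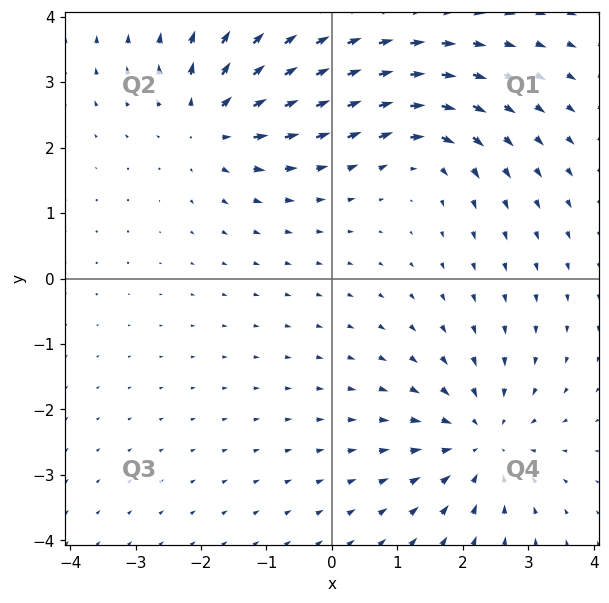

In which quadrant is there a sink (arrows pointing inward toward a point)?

The sink sits at approximately (2.3, -2.5), which lies in quadrant Q4. The divergence there is about -5, negative as expected for a sink.

Q4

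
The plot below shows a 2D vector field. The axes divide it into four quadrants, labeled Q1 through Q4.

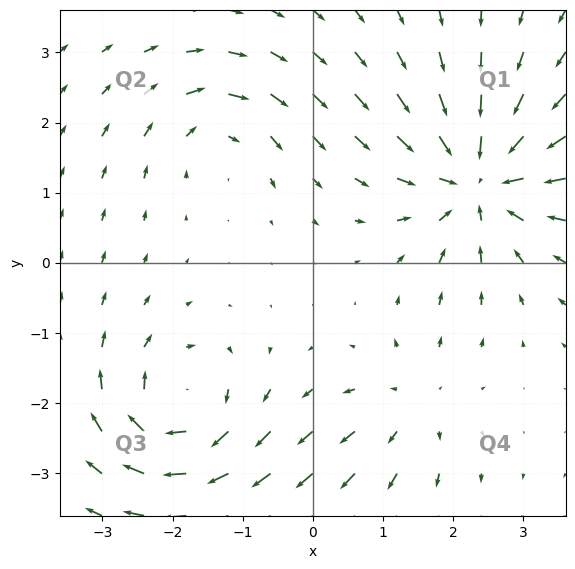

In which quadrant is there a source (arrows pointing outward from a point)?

The source sits at approximately (1.4, -2.0), which lies in quadrant Q4. The divergence there is about +3, positive as expected for a source.

Q4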